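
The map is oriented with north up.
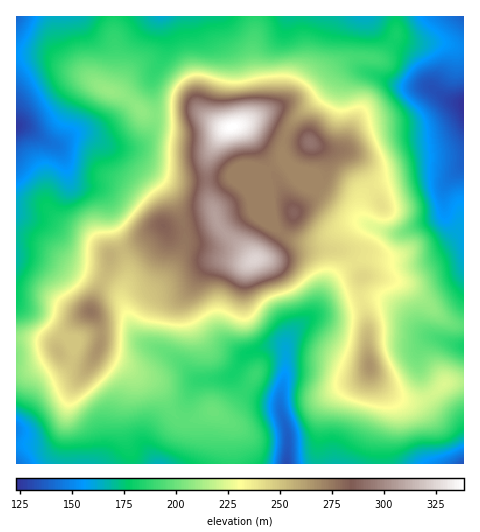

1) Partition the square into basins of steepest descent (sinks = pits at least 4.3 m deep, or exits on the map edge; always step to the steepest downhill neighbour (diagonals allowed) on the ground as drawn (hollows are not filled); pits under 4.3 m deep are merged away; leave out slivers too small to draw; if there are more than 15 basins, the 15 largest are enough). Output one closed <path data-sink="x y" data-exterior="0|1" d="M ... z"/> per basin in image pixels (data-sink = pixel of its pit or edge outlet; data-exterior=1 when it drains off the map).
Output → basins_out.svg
<path data-sink="287 463" data-exterior="1" d="M216 220l-34 11-13 0-5-5-4 0-24 19-26 11-3 17-16 35 10 24-3 19 55 31 8 8 9 19 9 9 7 3 8-1 16-8 4 0 10 6 7 7 1 39 151 0 1-25 6-22 0-11-4-11-11-13-5-13-3-51-7-24 0-11 2-6-9-18-11-9-28-1-16 3-20 7-23 1-35-32z"/><path data-sink="463 105" data-exterior="1" d="M397 37l-16 21-26 0-8 2-11 7-12 16-13 11-25 8-42 21-16 5-8 8-11 21 0 38 11 33 35 32 23-1 20-7 16-3 28 1 11 9 9 17 20 1 21 6 8 5 30 29 12 7 10 1 1-277-22-5-30 0z"/><path data-sink="17 126" data-exterior="1" d="M113 16l-55 1 0 12 4 14 25 34-37-21-34-1 0 282 31 5 6 2 4 6 5-11 8-12 21-16 4-16 12-22 5-19 24-9 24-19 4 0 5 5 13 0 35-11-10-31 0-28 9-18 11-14-28-16-23 2-30-1-19-16-18-7 7-28z"/><path data-sink="161 17" data-exterior="1" d="M255 16l-140 0 1 47-2 13-6 14 19 8 19 16 30 1 23-2 28 15 18-6 10-9 4-10 0-15-6-31z"/><path data-sink="17 463" data-exterior="1" d="M97 352l-8 12-20-4-10-8-26 15-17 3 1 94 115-1 0-7-10-33 0-13 7-31-9-12-17-9z"/><path data-sink="463 347" data-exterior="1" d="M375 276l-12 0-2 2-1 16 7 24 3 51 9 15 20 15 18 2 13-5 16-14 17-1 1-55-11-2-12-7-34-31z"/><path data-sink="364 17" data-exterior="1" d="M396 16l-140 0-3 41 6 31 0 15-4 10-4 5 60-24 13-11 12-16 11-7 8-2 26 0 15-22z"/><path data-sink="159 463" data-exterior="1" d="M98 352l1 4 21 11 9 12-7 31 0 13 10 41 100-1-1-38-7-7-10-6-20 8-8 1-7-3-9-9-9-19-8-8z"/><path data-sink="463 463" data-exterior="1" d="M463 381l-17 1-16 14-13 5-18-2-20-14 7 10 4 11 0 11-6 22 0 25 80-1z"/><path data-sink="17 17" data-exterior="1" d="M57 16l-40 0-1 38 34 2 18 11 17 9-23-33z"/><path data-sink="463 17" data-exterior="1" d="M463 16l-66 0-1 20 16 7 30 0 21 5z"/>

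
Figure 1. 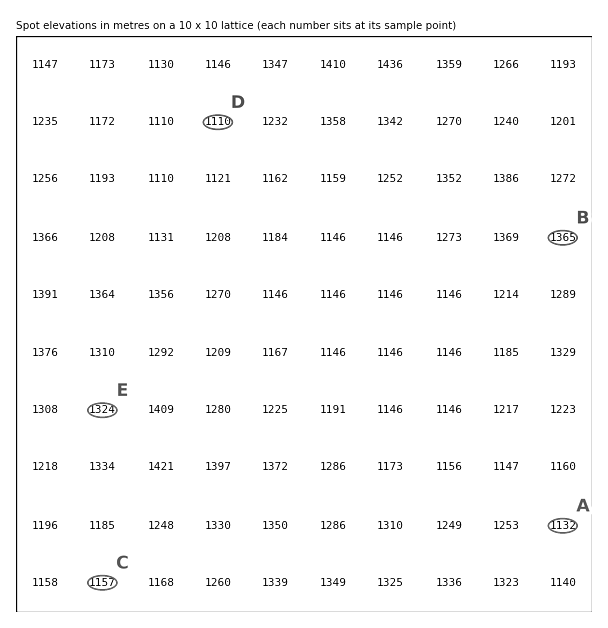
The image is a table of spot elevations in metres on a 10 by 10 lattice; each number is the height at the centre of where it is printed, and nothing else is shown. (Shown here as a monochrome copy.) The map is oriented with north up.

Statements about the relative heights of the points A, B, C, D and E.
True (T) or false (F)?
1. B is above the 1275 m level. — T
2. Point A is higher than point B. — F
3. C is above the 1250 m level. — F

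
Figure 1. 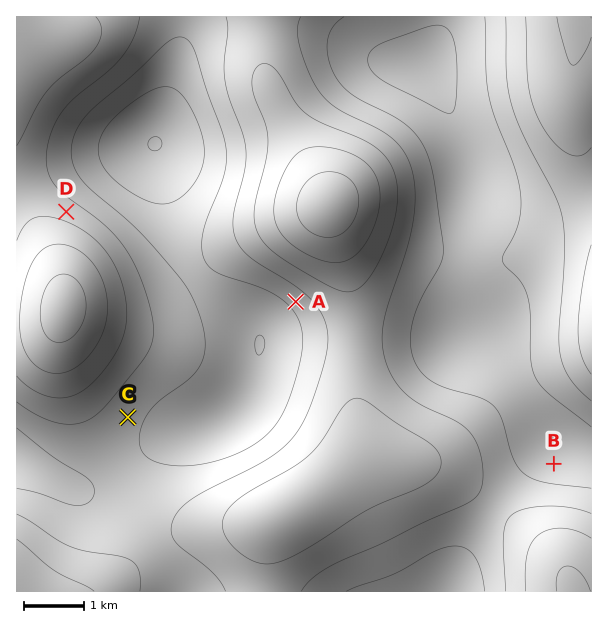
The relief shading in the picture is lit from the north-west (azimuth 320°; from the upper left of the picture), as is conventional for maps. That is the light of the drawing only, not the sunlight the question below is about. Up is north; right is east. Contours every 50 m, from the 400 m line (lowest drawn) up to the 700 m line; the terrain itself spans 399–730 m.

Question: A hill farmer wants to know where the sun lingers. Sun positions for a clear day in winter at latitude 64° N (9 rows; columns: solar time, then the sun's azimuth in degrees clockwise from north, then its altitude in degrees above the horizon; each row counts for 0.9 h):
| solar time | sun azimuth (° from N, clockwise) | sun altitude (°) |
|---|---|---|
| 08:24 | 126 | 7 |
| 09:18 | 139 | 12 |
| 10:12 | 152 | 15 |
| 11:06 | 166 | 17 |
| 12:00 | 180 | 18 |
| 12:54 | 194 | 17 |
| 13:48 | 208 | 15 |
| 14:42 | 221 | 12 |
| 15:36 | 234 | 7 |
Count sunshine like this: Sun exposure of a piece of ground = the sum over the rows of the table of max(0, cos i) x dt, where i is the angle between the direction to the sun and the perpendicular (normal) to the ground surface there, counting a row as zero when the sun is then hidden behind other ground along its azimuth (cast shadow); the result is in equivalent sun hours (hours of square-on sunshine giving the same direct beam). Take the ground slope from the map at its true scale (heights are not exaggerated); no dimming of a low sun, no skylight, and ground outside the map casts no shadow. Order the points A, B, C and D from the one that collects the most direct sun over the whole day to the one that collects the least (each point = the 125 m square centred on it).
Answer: A > C > B > D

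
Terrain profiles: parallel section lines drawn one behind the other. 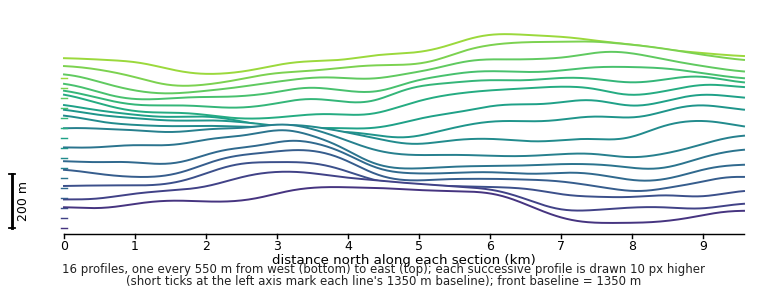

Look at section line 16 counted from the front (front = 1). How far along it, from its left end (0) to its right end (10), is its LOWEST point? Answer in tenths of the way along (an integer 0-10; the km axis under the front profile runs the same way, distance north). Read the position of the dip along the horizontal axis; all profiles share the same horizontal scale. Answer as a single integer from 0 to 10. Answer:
2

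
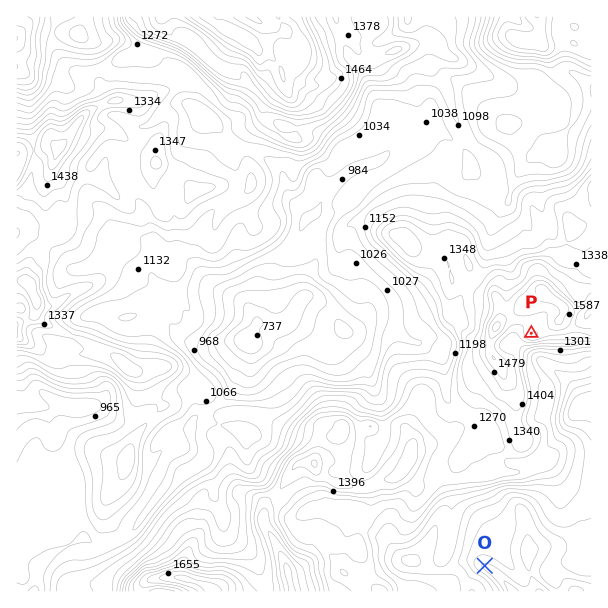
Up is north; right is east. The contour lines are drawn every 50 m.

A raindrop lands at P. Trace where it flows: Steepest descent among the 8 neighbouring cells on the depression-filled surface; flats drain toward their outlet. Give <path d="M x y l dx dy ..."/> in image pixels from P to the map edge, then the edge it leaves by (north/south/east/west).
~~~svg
<path d="M531 333l-4-4-5 0-9 9 0 1 17 17 6 1 10 9 2 0 3 3 10 6 18 18 0 12 11 0 1-1"/>
exit: east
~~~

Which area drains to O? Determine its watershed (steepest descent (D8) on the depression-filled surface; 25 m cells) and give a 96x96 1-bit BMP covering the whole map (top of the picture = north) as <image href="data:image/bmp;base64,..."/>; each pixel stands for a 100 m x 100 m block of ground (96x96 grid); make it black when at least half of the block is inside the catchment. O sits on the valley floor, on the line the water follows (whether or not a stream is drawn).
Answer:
<image width="96" height="96" href="data:image/bmp;base64,Qk2+BAAAAAAAAD4AAAAoAAAAYAAAAGAAAAABAAEAAAAAAIAEAAATCwAAEwsAAAIAAAAAAAAA////AAAAAAAAAAAAAAP//B4AAAAAAAAAAAP////gAAAAAAAAAAf////wAAAAAAAAAAf////4AAAAAAAAAAf////8AAAAAAAAAA/////8AAAAAAAAAA/////8AAAAAAAAAB/////8AAAAAAAAAB/////8AAAAAAAAAD/////8AAAAAAAAAD/////4AAAAAAAAAH/////wAAAAAAAAAH/////gAAAAAAAAAH/////AAAAAAAAAAD////+AAAAAAAAAAD////+AAAAAAAAAAA////+AAAAAAAAAAA////+AAAAAAAAAAAf4B8OAAAAAAAAAAAfgAIAAAAAAAAAAAAPAAAAAAAAAAAAAAACAAAAAAAAAAAAAAAAAAAAAAAAAAAAAAAAAAAAAAAAAAAAAAAAAAAAAAAAAAAAAAAAAAAAAAAAAAAAAAAAAAAAAAAAAAAAAAAAAAAAAAAAAAAAAAAAAAAAAAAAAAAAAAAAAAAAAAAAAAAAAAAAAAAAAAAAAAAAAAAAAAAAAAAAAAAAAAAAAAAAAAAAAAAAAAAAAAAAAAAAAAAAAAAAAAAAAAAAAAAAAAAAAAAAAAAAAAAAAAAAAAAAAAAAAAAAAAAAAAAAAAAAAAAAAAAAAAAAAAAAAAAAAAAAAAAAAAAAAAAAAAAAAAAAAAAAAAAAAAAAAAAAAAAAAAAAAAAAAAAAAAAAAAAAAAAAAAAAAAAAAAAAAAAAAAAAAAAAAAAAAAAAAAAAAAAAAAAAAAAAAAAAAAAAAAAAAAAAAAAAAAAAAAAAAAAAAAAAAAAAAAAAAAAAAAAAAAAAAAAAAAAAAAAAAAAAAAAAAAAAAAAAAAAAAAAAAAAAAAAAAAAAAAAAAAAAAAAAAAAAAAAAAAAAAAAAAAAAAAAAAAAAAAAAAAAAAAAAAAAAAAAAAAAAAAAAAAAAAAAAAAAAAAAAAAAAAAAAAAAAAAAAAAAAAAAAAAAAAAAAAAAAAAAAAAAAAAAAAAAAAAAAAAAAAAAAAAAAAAAAAAAAAAAAAAAAAAAAAAAAAAAAAAAAAAAAAAAAAAAAAAAAAAAAAAAAAAAAAAAAAAAAAAAAAAAAAAAAAAAAAAAAAAAAAAAAAAAAAAAAAAAAAAAAAAAAAAAAAAAAAAAAAAAAAAAAAAAAAAAAAAAAAAAAAAAAAAAAAAAAAAAAAAAAAAAAAAAAAAAAAAAAAAAAAAAAAAAAAAAAAAAAAAAAAAAAAAAAAAAAAAAAAAAAAAAAAAAAAAAAAAAAAAAAAAAAAAAAAAAAAAAAAAAAAAAAAAAAAAAAAAAAAAAAAAAAAAAAAAAAAAAAAAAAAAAAAAAAAAAAAAAAAAAAAAAAAAAAAAAAAAAAAAAAAAAAAAAAAAAAAAAAAAAAAAAAAAAAAAAAAAAAAAAAAAAAAAAAAAAAAAAAAAAAAAAAAAAAAAAAAAAAAAAAAAAAAAAAAAAAAAAAAAAAAAAAAAAAAAAAAAAAAAAAAAAAAAAAAAAAAAAAAAAAAAAAAAAAAAAAAAAAAAAAAAAAAAAAAAAAAAAAAAAAAAAA="/>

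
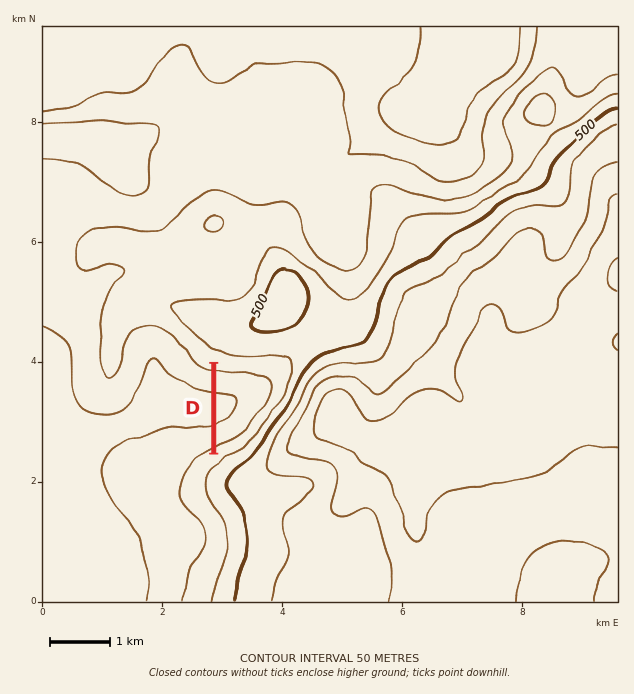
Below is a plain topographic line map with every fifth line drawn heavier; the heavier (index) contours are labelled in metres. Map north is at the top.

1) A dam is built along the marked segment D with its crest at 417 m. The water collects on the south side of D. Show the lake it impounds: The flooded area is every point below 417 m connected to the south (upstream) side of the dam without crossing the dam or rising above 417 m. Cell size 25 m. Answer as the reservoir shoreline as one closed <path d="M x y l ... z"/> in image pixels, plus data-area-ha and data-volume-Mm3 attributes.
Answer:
<path d="M220 365l-4 1 1 86 16-8 15-11 22-28 9-18 0-11-1-3-9-5-48-2-1-1z" data-area-ha="106" data-volume-Mm3="40.14"/>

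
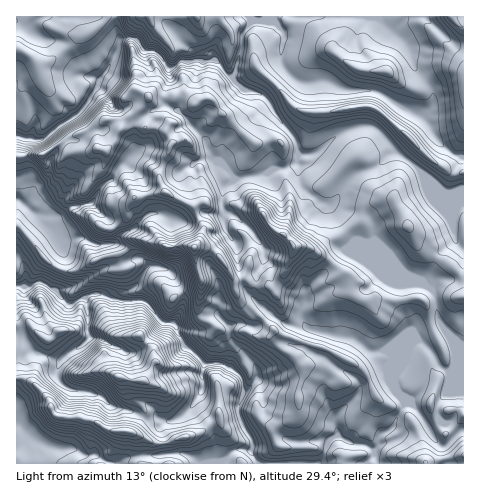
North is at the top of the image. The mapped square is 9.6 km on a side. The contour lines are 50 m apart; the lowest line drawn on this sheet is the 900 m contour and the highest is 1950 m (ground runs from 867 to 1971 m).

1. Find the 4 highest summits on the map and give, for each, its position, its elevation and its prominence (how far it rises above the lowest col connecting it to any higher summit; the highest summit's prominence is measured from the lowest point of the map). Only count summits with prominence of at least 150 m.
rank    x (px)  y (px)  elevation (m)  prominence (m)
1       194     248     1971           1104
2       284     235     1909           254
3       118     377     1782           474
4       125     431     1744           252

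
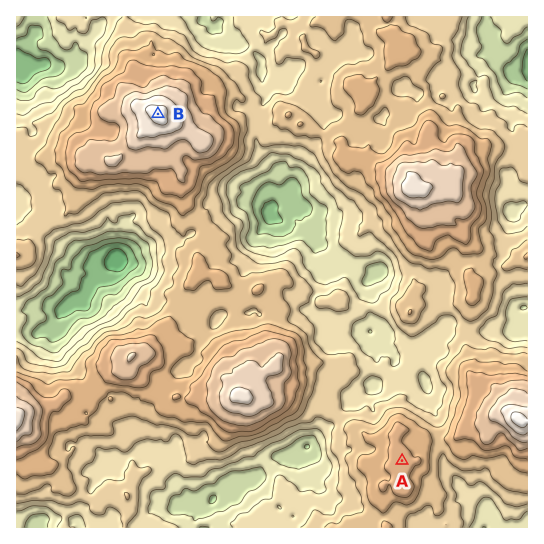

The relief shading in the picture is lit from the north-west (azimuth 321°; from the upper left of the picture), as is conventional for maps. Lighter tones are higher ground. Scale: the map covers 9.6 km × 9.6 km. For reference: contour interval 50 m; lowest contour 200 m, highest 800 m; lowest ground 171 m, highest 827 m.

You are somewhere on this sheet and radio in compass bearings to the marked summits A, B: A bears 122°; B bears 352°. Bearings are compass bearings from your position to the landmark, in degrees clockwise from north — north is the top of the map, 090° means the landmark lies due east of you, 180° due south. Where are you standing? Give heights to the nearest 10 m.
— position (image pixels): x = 188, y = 327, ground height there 520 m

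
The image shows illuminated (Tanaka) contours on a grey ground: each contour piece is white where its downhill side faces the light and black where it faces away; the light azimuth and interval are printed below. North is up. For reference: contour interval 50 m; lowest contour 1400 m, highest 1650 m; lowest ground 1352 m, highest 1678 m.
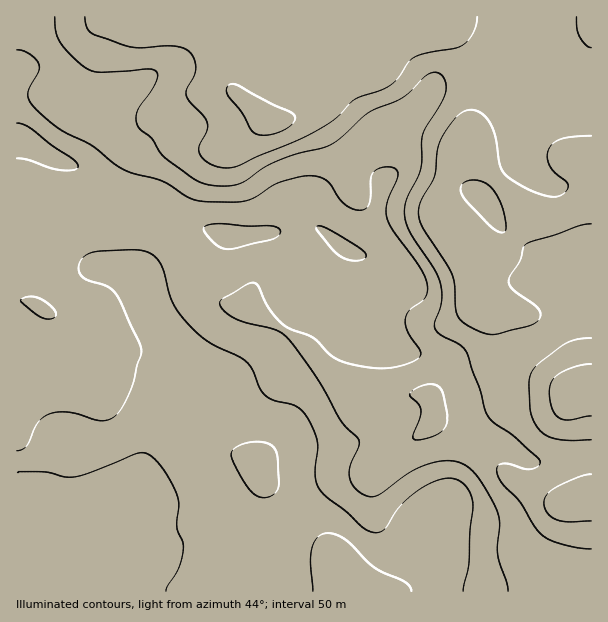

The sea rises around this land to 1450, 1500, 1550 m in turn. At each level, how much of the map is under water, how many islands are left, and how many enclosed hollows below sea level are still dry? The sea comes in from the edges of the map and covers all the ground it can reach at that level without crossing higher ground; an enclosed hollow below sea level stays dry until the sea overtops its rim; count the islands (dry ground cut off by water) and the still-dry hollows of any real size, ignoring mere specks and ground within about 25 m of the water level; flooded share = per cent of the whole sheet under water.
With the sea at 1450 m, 23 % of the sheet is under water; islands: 0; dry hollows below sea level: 0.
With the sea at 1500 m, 50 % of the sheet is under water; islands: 0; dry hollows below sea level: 0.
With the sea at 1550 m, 66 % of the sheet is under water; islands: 0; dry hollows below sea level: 0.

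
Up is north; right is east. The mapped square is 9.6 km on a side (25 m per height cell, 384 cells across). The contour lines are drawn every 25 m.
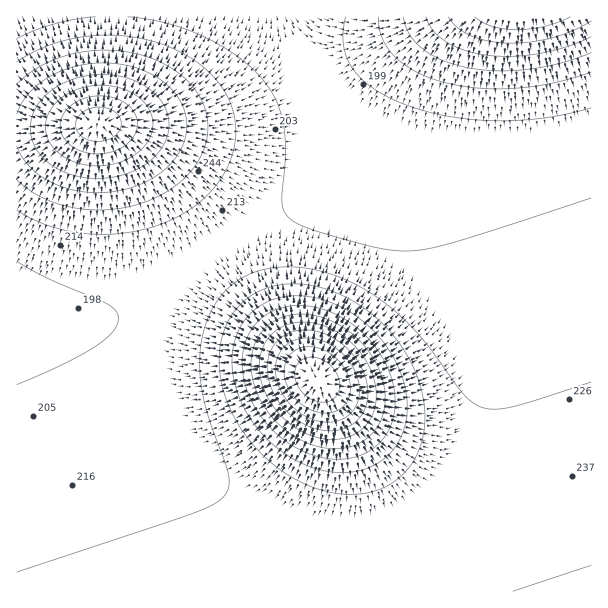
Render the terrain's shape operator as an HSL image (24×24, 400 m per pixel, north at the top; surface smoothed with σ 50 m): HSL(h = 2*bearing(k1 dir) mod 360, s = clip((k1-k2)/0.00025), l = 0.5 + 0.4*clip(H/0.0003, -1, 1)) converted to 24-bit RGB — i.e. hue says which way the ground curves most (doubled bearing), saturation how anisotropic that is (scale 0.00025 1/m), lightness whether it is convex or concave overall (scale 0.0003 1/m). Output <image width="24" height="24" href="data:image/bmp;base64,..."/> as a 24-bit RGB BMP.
<image width="24" height="24" href="data:image/bmp;base64,Qk32BgAAAAAAADYAAAAoAAAAGAAAABgAAAABABgAAAAAAMAGAAATCwAAEwsAAAAAAAAAAAAAgIB/gIB/gIB/gIB/gIB/gIB/gH9/gH9/gH9/gH9/gH9/gH9/gH9+gIB+gIF+gIB+f4B+f4B/f4B/f4B/f4B/f4B/f4CAf4CAgIB/gIB/gIB/gIB/gIB/gH9/gH9/gH9/gH9/gH5+gX59gn57g395hIJ4g4R4f4N5foJ7fYF9foB/f4B/f4B/f4CAf4CAf4CAgIB/gIB/gIB/gIB/gIB/gH9/gH9/gH9/gH5+gnt7hXh2iHhwi35qjYloho1pe4ttdodzeIR6fIJ+foB/f4CAf4CAf4CAf4CAgIB/gIB/gIB/gIB/gH9/gH9/gH9/gX1/g3l8iHB0j2RjmGhUnn1Kop5IhKBMappXY5Jmb4p5eISAfIGBf4CAf4CAf4CAf3+AgIB/gIB/gIB/gIB/gH9/gH9/gX5/g3l/im15lVhooz5DsUwqvIIftcIfbcAoO7Q4TaNsYZODcYmHeoKDfoCAf3+Af3+Af3+AgIB/gIB/gIB/gIB/gH9/gH6AgnqBiW6BllZ8qTNlvRQy0SsE5qAAr/UBK/EIGthXNLmTUZ2faISOd3+FfX+Bf3+Af3+Af3+AgIB/gIB/gIB/gIB/gH9/gXyBhnSGkl6NpjiRvhGA1QBR+BUA+d0te/86Jv9jBf3CILTMQn+pYXSSdHmGfH2Bf3+Af3+Af3+AgIB/gIB/gIB/gIB/gH5/gHqChGuKj0ucqCC21QDP+gPA2XGByeqllv6vVv/iD7X/E1zVOE2uXF+Uc3OHfXyBf3+Af3+Af3+AgIB+gIB+gIB+gIB+gH5/fneDemOPdD2lcRPEeQDtj07rwNbk1fbjy/jvZ6j2Bg//Kg/RUTasbF2TeXSGfnyBf3+Af3+Af3+AgYB9gYB9gYF9gYF9f31+eXWDaV+RSjiqGhHPBy3/Y7z6xfrr1fbgvMfeqEfqkADpfRPEej2lfGOQfnaEf32Bf3+Af3+Af3+AgoB7g4F6g4J6goJ6foB8dniCYGiQPFqpFm/RDM3/Tf/PhP+XzOuS3l5k9QCj0gC+ryK0kk2bhWyKgXqDgH6Af3+Af3+Af3+AhX93hYJ2hYR2hIV2foJ3dYF/ZICNRYykI8PHBfipG/9Lff8r/Nsb7x8A0gBEuxV4pDyLkGCLhXWFgX2BgH+Af3+Af3+Af4CAiH5xiYJwiYdvh4lvgIdwcoVwZot+UJyKNLWAGtJJM+gJqusE3Z4EyjQJtxswpTljlFp7iHCBgnuBgH6AgH+Af3+Af4CAf4CAjXppj4FnkIpljZBlgo5mdY1nZI5nV5dsRqVcO7M1absqqrsltIYnqlUynkZHkV1qiG96gnp/gH6AgH+Af3+Af4B/f4B/f4B/lXJgl35bmY1ZlZlYhJhac5ZcY5VdWpdfVJtZW55PdZ5MlJxNl4NSkXBbi2tohXN1gXp9gH5/f39/f4B/f4B/f4B/f4B/f4B/n2FVo3RQpY5Mn6VLgqRNaqFQWZ1VWJphXJdmYJNjbY5lfIlqhYVvg310gXx5gH18f39+f39/f4B/f4B/f4B/f4B/f4B/f4B/rUxas1tGtolCrbZBebRCUa9GTalfVKFzXJp9ZJJ/bIt+c4V8eIJ8e4B9fX99fn99f4B9gIB9gIF8gIF8gIF9gIF9f4F9f4B+wEeRx0VmyG9Hu8ZIXMZFQ8NrRrqPT62dWaGfYpSXa4qPcYOId4CEe3+Afn98gH97goF5g4J3hIR2g4R2gYR3gIR4f4N5f4J6rkjS307j5WWmxdZ8X+CxS9LaR6rLTJG6VYOqX3ycaHmScHeKdneEf3mAgXl4hHx0h39wiYNtiohriYtqhYtqgYpsf4lufYdxS0ncXFb2p57/0cz/iYr/UVbxSE7XS1DBU1avXV2gaWaVdW2MgHKHhXN+h29xi3JpjnhkkYBek4palZRYjJVXhJRYfZJceJBhSKrPTtXfaOKw2r2C6mLGzU3joUfRiUu+fVKueluhfGOXgmiRi2uOjmmCkGVzlF9hmGdZm3NSnoNNn5VImaBFiJ9Fep1HcJtMRr2QRMVpacdHx79KyltIyEV3v0eds02tn1WnkFyeimGYi2SVkWSVl2KQm12GoFh3pFRjplZPqG1MqIdIp6NEkKdBeKY/ZKRATKtcVbFFgbZCt7ZBt35Cs1FGrU1kpVR9nVuMmGGVj2SVimSWjGGZlF2fo1inrlWms1SbtVWKs1p1rWJfpoZhnKRdeKZTWqhKXZ5VbqJPh6VLpqZKpYlMo25QnlxWmV1ok2N5kGiHimqPgWiSfGOYfVyihFetkVS4o1bBtFvHwGXHwnDCt3y1o4WngZygb6WU"/>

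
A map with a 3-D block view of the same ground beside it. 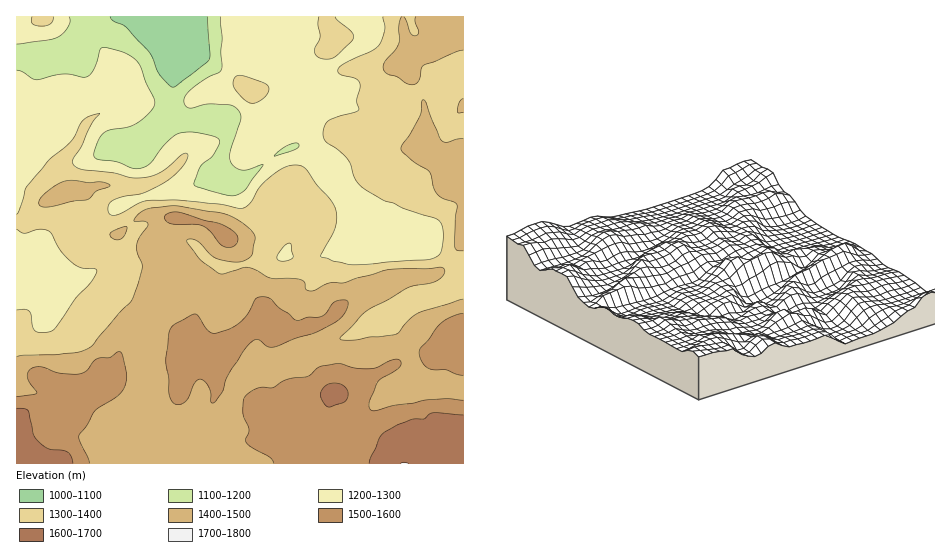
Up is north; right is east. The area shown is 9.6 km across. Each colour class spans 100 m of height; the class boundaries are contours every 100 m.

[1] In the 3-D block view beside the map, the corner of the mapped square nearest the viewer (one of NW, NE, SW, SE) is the NE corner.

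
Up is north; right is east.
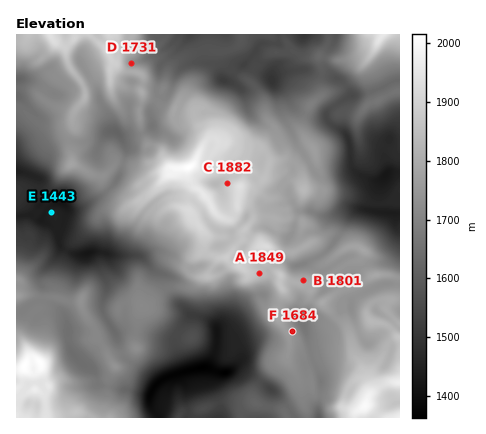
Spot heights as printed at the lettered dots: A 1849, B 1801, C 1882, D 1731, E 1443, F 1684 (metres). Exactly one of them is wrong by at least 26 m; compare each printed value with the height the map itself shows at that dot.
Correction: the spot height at F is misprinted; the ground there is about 1736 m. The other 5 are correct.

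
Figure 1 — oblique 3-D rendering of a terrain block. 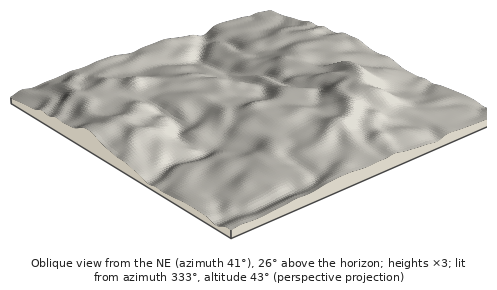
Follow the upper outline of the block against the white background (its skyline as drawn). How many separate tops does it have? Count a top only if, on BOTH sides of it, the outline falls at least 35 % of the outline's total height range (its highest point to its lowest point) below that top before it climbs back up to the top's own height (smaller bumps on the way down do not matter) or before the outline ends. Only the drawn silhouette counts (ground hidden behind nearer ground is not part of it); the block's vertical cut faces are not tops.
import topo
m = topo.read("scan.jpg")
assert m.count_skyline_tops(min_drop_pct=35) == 1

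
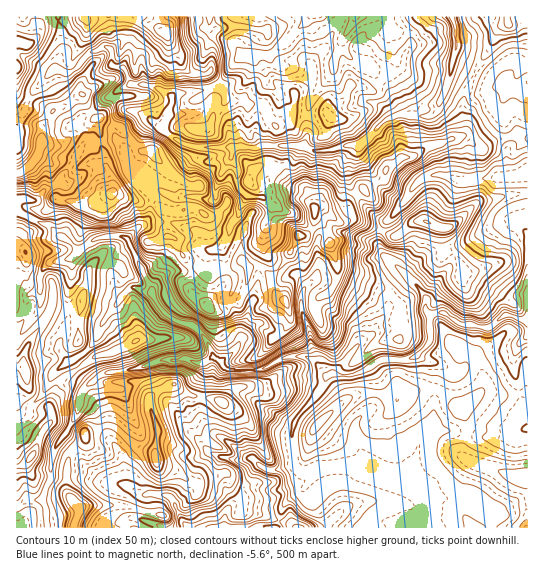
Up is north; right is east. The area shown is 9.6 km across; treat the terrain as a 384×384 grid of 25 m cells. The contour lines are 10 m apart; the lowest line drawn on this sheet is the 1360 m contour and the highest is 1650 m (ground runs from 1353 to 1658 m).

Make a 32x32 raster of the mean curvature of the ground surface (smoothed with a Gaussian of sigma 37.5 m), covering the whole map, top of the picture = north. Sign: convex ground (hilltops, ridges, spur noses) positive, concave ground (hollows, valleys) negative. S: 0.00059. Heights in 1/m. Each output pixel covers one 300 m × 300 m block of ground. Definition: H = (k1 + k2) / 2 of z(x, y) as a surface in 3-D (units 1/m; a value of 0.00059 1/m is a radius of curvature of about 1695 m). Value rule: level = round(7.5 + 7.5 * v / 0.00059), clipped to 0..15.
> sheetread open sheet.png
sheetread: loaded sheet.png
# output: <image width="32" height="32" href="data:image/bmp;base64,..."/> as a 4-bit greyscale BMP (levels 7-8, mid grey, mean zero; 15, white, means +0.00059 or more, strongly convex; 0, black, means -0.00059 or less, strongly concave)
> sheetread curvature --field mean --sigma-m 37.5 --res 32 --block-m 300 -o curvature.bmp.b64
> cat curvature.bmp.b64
<image width="32" height="32" href="data:image/bmp;base64,Qk12AgAAAAAAAHYAAAAoAAAAIAAAACAAAAABAAQAAAAAAAACAAATCwAAEwsAABAAAAAAAAAAAAAAABEREQAiIiIAMzMzAERERABVVVUAZmZmAHd3dwCIiIgAmZmZAKqqqgC7u7sAzMzMAN3d3QDu7u4A////AJZNRGZdBEZ2j4iGd3d3h2llb+mqhKqUmVZXqYiHd3dod4o0ZkSdeYmkd3d3d3hniac6ZmXKqp9ydXd3d3d3iZquG4lY9nU1D2aHd3h3eph3Tgflh5l2hYwkx3d3d3h2d1nw6ZTIR2r2MtpmmHd3h3do0Vl103a9lKM8pmmHeYh3lKhGR9q7yovLNrqYiIeJiMVMQUe/93El93NDi6mGeXe1gt6kAAAX9wMmbBAFeIh4ll1Hz976hS75LmS98aqrhGtoc4t6EHI3rx9VWLLlANiHl5VbYH/8e5bXdnexFLwGc9bGKgfbh3bzrld5sXzXdaPyxaomxnanZke3lyd8qHWlI+ewdpeHx5Z35VJZuJvXuLU9oviVV3SLb5gYaHdmhsgmYAN7dpTST4d0fqfcNWc4ZM+mWZzT9mDpnTC/e7RnMvyp24ZVHwM9zHb0C4TbmGZEebN4vyXGjM1OjQRzNGf5p4pWfGVTyYd5VZ6DNXVWHnV6SewzQkUzAEGp3ridaj1paIiAbeanuX50G4mtp3lbhY2TNZeVmJl7vEJDV6VoabqjWKWoeZppWnZ3ZyqGeIRq20MhI1mWineZqZlIlnfUU7NLvN3zd2alhnmolKZ4ZVkoh2rh4lV5l3iHppGKVsxF02V/VXJ7V3ladpnQeXZtaOmqvYWYmYdpl4eGoanZ"/>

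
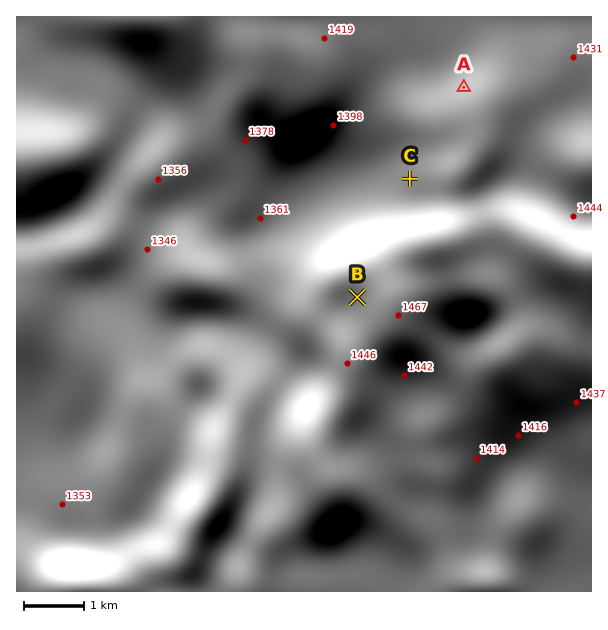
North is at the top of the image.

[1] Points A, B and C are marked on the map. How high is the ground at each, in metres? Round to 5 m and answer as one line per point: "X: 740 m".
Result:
A: 1425 m
B: 1445 m
C: 1420 m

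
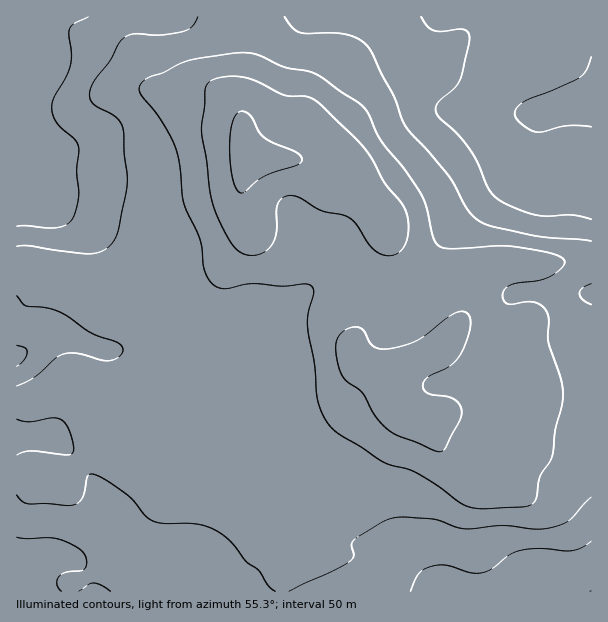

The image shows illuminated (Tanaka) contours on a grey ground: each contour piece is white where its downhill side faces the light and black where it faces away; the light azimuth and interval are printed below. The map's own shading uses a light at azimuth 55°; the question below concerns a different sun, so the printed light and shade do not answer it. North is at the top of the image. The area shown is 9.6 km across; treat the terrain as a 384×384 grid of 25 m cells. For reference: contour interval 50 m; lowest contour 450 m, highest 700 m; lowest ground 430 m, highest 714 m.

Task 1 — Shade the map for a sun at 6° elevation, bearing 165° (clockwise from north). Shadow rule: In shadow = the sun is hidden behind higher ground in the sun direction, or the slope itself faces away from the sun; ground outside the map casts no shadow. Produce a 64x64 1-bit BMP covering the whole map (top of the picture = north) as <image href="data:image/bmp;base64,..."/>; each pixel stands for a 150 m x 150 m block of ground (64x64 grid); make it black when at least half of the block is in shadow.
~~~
<image width="64" height="64" href="data:image/bmp;base64,Qk0+AgAAAAAAAD4AAAAoAAAAQAAAAEAAAAABAAEAAAAAAAACAAATCwAAEwsAAAIAAAAAAAAA////AAAAAAAAAAAAAAAAAAAAAAAAAAAAAAAAAAAAAAAAAAAAAAAAAAAAAAAAAAAAAAAAAAAAAAAAAAAAAAAAAAAAAAAAAAAAAAAAAAAAAAAAAAAAAAAAAAAAAAAAAAAAAAAAAAAAAAAAAAAAAAAAAAAAAAAAAAAAAAAAAAAAAAAAAAAAAAAAAAAAAAAAAAAAAAAAAAAAAAAAAAAAAAAAAAAAAAAAAAAAAAAAAAAAAAAAAAAAAAAAAAAAAAAAAAAAwAAAAAAAAADgAAAAAAAAAOAAAAAAAAAA4AAAAAAAAAAAAAAAAAAAAAAAAAAAAAAAAAAAAAAAAAAAAAAAAAAAAAAAAAAAAAAAAAAAAAAAAAAAAAAAAAAAAAAAAAAAAAAAAAAAAAAAAAAAAAAAAAAAAP4AAAAAAHjw/gAAAAAAf//+AAAAAAB///wAAAAAAD//+AAAAAAAH//wAAAAAAAf/oAAAAAAAA/4AAAAAAAAD+AAAAAAAAAHwAAAAAAAAAAAAAAAAAAAAAAAAAAAAAAAAAAAAAAAAAAAAAAAAAAAAAAAAAAAAAAAAAAAAAAAAAAAAAAAAAAAAAAAAAAAAAAAAAAAAAAAAAAAAAABgYAAAAAAAAfjgAAAAAAAH+cAAAAAAAA/wwAAAAAAAD+AAAAAAAAAPAAAAAAAAAAQAAAAAAAAAAAAAAAAAA=="/>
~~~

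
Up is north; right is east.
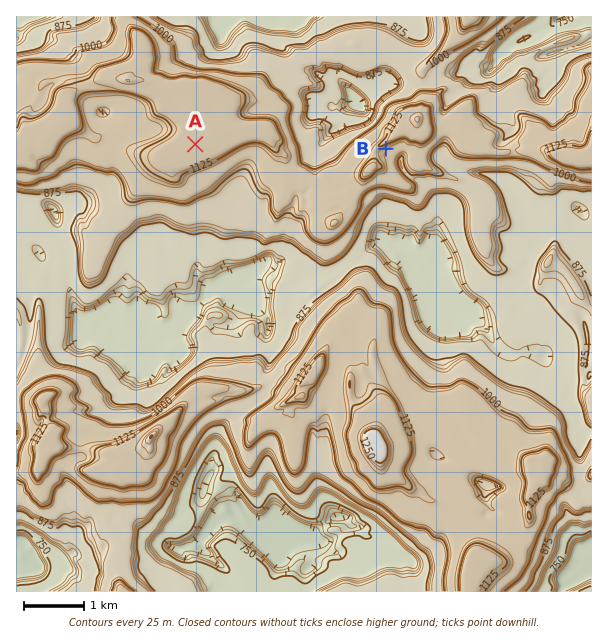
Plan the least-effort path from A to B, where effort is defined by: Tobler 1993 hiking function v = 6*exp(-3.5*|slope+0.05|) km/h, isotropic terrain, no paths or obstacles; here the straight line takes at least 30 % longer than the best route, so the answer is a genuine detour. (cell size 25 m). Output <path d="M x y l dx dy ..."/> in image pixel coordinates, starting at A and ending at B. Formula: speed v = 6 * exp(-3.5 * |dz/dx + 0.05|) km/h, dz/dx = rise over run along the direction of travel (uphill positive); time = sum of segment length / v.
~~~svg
<path d="M195 144l23 0 6-3 34 0 6 3 12 12 6 3 2 2 30 15 3 0 9-5 19 0 18-9 6-6 17-7"/>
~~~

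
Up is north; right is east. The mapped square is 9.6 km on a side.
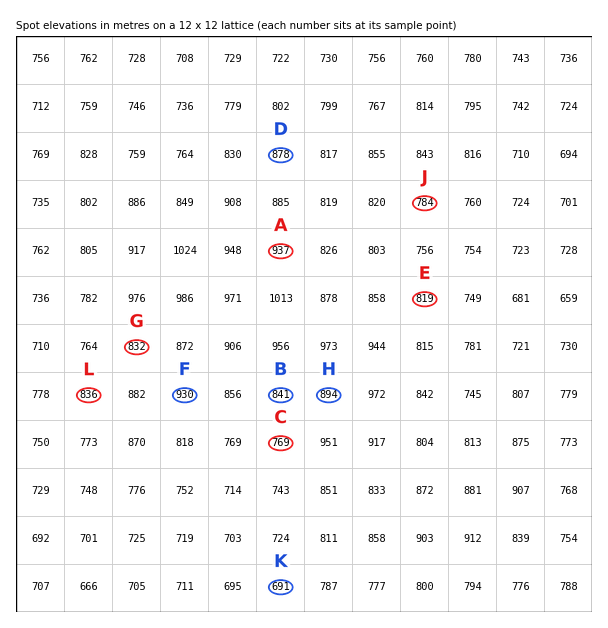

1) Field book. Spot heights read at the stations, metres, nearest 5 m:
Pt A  935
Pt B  840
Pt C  770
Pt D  880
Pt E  820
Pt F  930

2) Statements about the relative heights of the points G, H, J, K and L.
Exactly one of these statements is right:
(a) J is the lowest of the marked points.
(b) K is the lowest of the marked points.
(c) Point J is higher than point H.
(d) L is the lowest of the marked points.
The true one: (b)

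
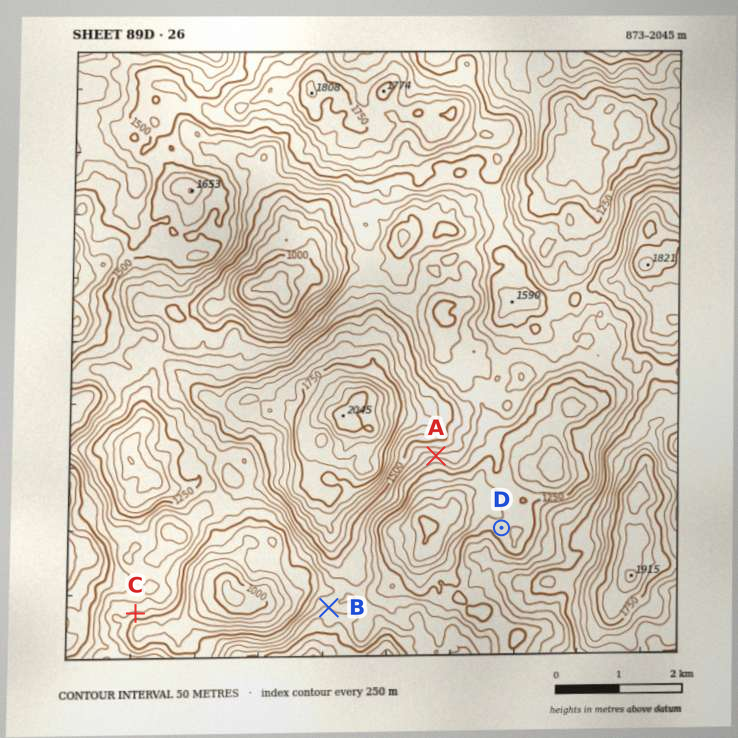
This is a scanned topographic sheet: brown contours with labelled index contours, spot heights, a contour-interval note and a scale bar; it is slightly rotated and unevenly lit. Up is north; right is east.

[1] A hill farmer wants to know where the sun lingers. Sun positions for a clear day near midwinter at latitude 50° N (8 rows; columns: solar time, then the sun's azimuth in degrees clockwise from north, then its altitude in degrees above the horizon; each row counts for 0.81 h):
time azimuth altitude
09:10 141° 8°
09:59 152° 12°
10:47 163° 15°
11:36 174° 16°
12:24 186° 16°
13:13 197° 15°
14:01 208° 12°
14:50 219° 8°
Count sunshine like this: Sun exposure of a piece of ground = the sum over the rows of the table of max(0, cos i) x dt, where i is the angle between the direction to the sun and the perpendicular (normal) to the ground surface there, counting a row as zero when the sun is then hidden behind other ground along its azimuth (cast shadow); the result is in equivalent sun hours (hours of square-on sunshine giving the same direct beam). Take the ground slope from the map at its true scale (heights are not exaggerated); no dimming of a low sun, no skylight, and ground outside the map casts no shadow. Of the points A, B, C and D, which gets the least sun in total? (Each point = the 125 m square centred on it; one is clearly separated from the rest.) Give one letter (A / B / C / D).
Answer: B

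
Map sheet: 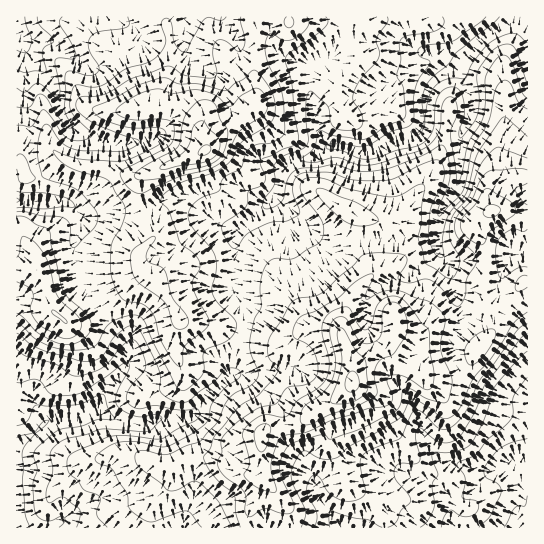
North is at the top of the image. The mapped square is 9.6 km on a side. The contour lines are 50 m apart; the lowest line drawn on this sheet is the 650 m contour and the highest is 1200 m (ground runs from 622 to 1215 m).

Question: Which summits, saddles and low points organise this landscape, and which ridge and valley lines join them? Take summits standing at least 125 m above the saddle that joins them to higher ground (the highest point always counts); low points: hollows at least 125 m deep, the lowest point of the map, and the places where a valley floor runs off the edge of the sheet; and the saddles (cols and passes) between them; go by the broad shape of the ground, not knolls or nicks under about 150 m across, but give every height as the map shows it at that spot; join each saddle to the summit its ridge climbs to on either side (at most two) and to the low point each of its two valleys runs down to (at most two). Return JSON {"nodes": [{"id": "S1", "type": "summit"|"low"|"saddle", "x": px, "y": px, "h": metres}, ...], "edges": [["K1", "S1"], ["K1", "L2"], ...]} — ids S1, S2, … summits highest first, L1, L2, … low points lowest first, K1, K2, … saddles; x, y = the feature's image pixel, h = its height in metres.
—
{"nodes": [
{"id": "S1", "type": "summit", "x": 353, "y": 382, "h": 1215},
{"id": "S2", "type": "summit", "x": 205, "y": 151, "h": 1158},
{"id": "S3", "type": "summit", "x": 59, "y": 317, "h": 1051},
{"id": "L1", "type": "low", "x": 522, "y": 18, "h": 622},
{"id": "L2", "type": "low", "x": 17, "y": 527, "h": 627},
{"id": "L3", "type": "low", "x": 19, "y": 30, "h": 633},
{"id": "L4", "type": "low", "x": 517, "y": 527, "h": 636},
{"id": "K1", "type": "saddle", "x": 509, "y": 303, "h": 989},
{"id": "K2", "type": "saddle", "x": 143, "y": 211, "h": 967},
{"id": "K3", "type": "saddle", "x": 255, "y": 47, "h": 922},
{"id": "K4", "type": "saddle", "x": 99, "y": 310, "h": 919},
{"id": "K5", "type": "saddle", "x": 245, "y": 326, "h": 897},
{"id": "K6", "type": "saddle", "x": 347, "y": 22, "h": 837}],
"edges": [["K1", "S1"], ["K1", "L1"], ["K1", "L4"], ["K2", "S2"], ["K2", "L1"], ["K2", "L3"], ["K3", "S2"], ["K3", "L1"], ["K3", "L3"], ["K4", "S2"], ["K4", "S3"], ["K4", "L2"], ["K4", "L3"], ["K5", "S1"], ["K5", "S2"], ["K5", "L1"], ["K5", "L2"], ["K6", "S1"], ["K6", "S2"], ["K6", "L1"]]}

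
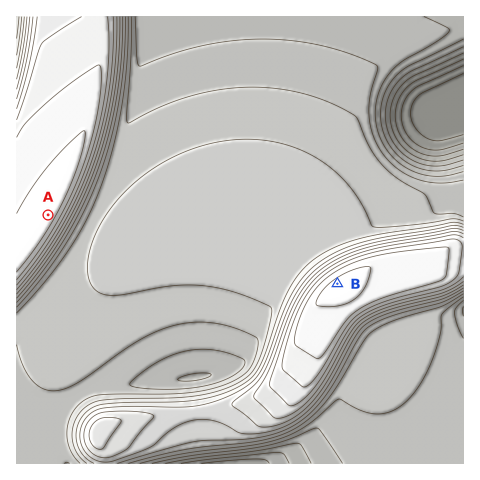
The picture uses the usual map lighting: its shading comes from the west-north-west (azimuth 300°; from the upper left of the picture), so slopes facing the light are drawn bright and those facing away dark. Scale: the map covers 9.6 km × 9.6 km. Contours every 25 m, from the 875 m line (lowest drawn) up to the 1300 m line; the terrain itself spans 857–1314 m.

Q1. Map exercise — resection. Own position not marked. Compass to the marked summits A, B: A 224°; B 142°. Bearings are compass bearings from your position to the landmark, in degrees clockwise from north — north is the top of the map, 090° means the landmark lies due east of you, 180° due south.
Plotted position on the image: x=178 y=80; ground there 1065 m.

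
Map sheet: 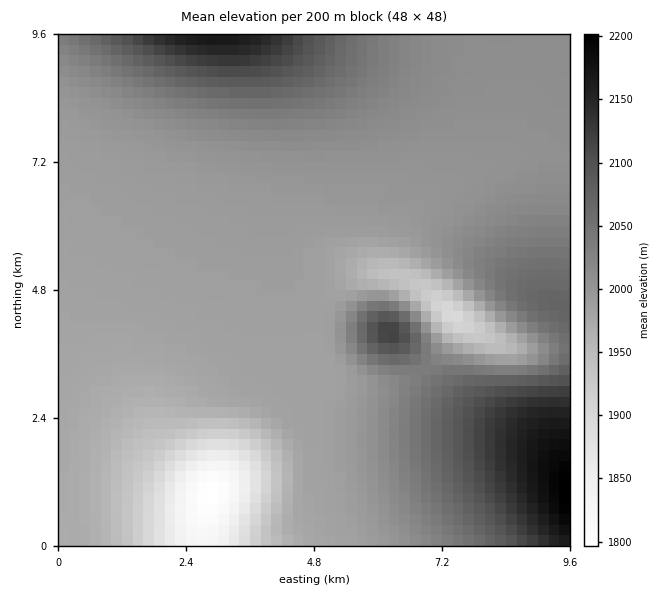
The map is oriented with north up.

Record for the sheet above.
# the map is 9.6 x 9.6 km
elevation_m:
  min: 1800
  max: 2210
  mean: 2010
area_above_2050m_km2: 16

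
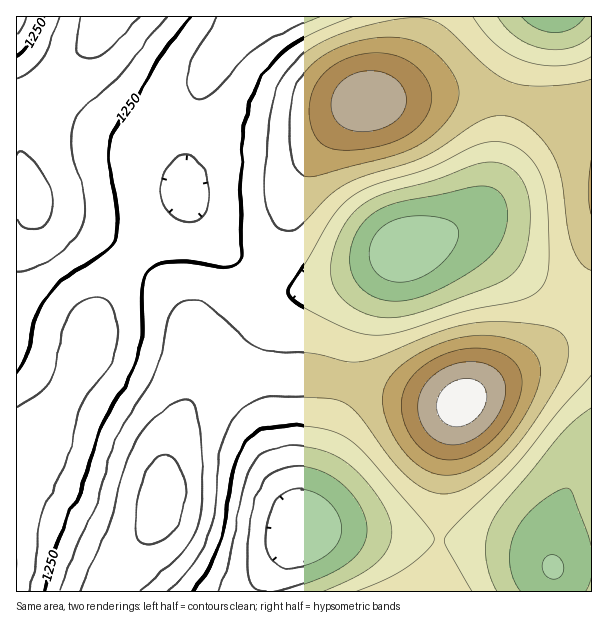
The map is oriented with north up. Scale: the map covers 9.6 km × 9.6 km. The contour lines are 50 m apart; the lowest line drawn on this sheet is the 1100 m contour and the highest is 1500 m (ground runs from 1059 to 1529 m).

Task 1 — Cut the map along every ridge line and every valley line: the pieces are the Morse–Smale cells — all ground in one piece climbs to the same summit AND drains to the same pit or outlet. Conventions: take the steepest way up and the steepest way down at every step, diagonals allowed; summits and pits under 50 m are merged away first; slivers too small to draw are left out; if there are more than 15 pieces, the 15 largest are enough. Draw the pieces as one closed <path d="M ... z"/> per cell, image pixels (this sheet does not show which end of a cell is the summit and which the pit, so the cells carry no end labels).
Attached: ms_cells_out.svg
<path d="M465 92l-91 8-18 8-24 23-28 40-10 23-16 46-22 39 11 9 9 2 35-1 49-17 44-24 40-13 23-1 21 10 48 36 42 21 14-34 0-130-14-15-27-12-48-13z"/><path d="M132 256l-5 4-12 18-17 31-12 45-18 36-30 44-22 22 1 136 91 0 12-20 31-42 7-15 5-17 1-25 6-29 24-58 5-26-3-19-14-33-12-17z"/><path d="M581 302l-4 1-5 12-12 18-14 15-82 52-7 8-9 29-4 27-5 87-7 41 160-1 0-283z"/><path d="M414 16l-163 0-40 49-11 21-10 40-4 42 1 29 9 16 18 24 21 24 19 17 16-20 12-25 16-50 22-37 36-38 22-12 18-21 16-34 3-14z"/><path d="M249 16l-142 0-31 49-52 54-8 10 0 66 14 3 2 6 6 6 49 19 44 25 20-24 36-36-1-26 2-33 12-49 17-30z"/><path d="M269 374l-62 0-9 6-18 39-10 25-6 29-1 25-5 17-16 28-28 38-4 11 160-1 1-12 7-16 23-33 7-39 18-56 12-54-2-2-18-3z"/><path d="M344 380l-5 0-2 4-11 51-22 74-3 21-23 33-7 16-1 12 161 1 8-41 6-98 6-28 9-21-32-2z"/><path d="M467 234l-23 1-36 12-14 11-24 33-16 32-12 39-3 18 89 22 27 2 6-1 25-18 48-29 26-23 18-31-42-22-48-36z"/><path d="M591 16l-175 0-4 25-12 27-14 19-13 12 14 1 63-8 53 5 60 18 19 11 9 10z"/><path d="M26 196l-10 1 1 259 21-22 30-44 18-36 12-45 17-31 17-23-45-26-49-19-6-6-1-6z"/><path d="M398 253l-48 24-47 13-27 0-9-2-12-10-51 58-5 14 0 18-3 13 11-7 111 2 20 4 6-30 10-27 16-32z"/><path d="M186 194l-35 36-19 25 38 36 12 17 14 33 2 19 2-16 6-12 48-53-19-18-21-24-18-24z"/><path d="M105 16l-89 1 1 111 7-9 52-54 15-21 15-26z"/><path d="M591 268l-13 32 1 2 11 5 2-1z"/>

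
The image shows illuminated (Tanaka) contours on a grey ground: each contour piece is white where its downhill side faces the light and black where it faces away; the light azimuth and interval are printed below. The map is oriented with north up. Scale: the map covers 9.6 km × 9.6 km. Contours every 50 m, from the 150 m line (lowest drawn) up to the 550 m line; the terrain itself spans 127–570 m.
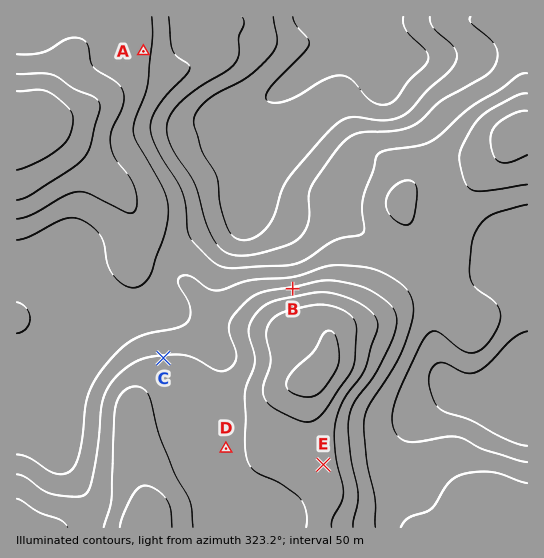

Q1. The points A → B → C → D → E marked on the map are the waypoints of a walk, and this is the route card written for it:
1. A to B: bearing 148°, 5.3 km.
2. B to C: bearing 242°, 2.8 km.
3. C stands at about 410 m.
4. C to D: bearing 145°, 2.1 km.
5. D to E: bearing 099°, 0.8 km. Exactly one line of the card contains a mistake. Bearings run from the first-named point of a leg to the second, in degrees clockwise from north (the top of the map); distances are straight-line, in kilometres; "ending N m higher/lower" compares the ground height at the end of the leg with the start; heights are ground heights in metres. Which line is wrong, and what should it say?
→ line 5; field distance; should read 1.8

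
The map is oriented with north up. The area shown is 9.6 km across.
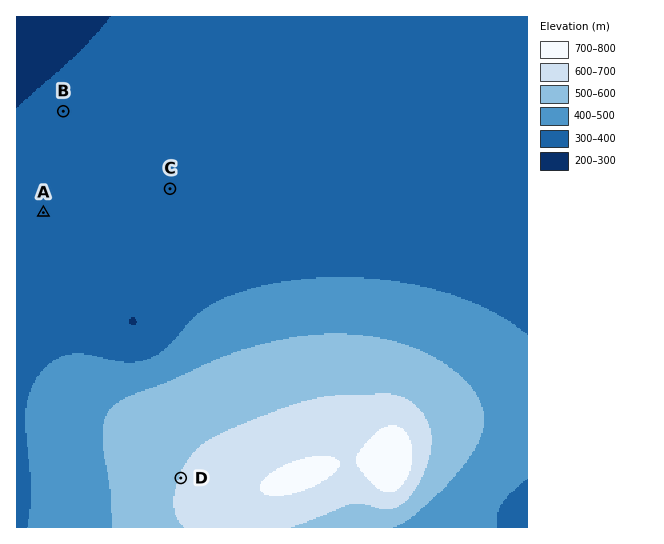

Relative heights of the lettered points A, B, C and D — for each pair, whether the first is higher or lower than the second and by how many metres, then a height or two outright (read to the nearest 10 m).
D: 290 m higher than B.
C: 270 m lower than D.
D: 270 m higher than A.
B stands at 310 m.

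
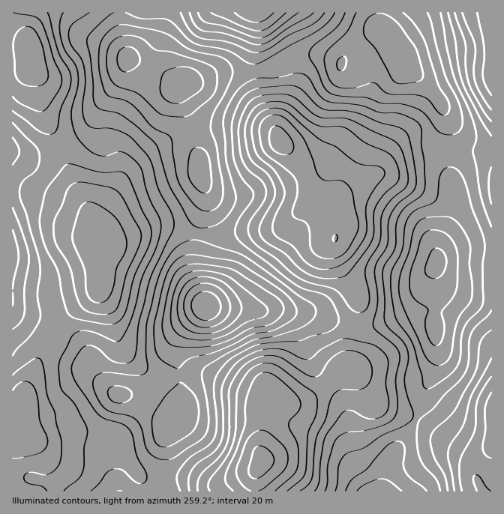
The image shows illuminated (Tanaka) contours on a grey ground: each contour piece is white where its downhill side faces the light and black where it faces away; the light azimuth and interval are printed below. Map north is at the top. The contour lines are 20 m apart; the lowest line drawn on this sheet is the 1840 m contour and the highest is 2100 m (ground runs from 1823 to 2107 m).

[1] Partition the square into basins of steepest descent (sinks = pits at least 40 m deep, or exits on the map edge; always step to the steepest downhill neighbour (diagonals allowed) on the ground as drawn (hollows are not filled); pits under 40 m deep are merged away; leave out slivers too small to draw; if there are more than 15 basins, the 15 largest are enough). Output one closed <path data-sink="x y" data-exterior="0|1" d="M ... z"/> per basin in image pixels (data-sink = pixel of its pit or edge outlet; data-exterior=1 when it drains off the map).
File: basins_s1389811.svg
<path data-sink="205 306" data-exterior="0" d="M311 191l-10 20-15 15-10 3-26 2-22 5-22 0-38-9-14 0-36 11-20 16 3 26-4 11-8 9-15 10-12 12-22 35-12 25-4 11-2 27-10 0 1 72 241-1 2-19 6-10-1-55 6-12 2-2 4 1 17 9 15-3 14-8 21-23 11-3-3-6 0-19 10-34 0-10-17-28-7-18 0-11 4-13-2-26-5-4z"/><path data-sink="185 83" data-exterior="0" d="M255 12l-243 1 0 32 14 2 4 3 6 25 2 23 6 20 14 24 18 45 7 12 8 20 10 17 0 15 17-13 36-11 14 0 38 9 22 0 22-5 26-2 10-3 17-19 8-17-5-15-10-18-16-16-16-31-6-22-4-20 0-18 3-11 0-25z"/><path data-sink="436 264" data-exterior="0" d="M453 148l-19 1-33 8-25 17-35 20-5 6 2 27-4 13 0 11 7 18 17 28 0 10-10 34 2 24 6 5 5 12 12 20 18 10 23 6 50 32 16 5 12-8 0-290-18-8z"/><path data-sink="386 34" data-exterior="0" d="M484 12l-222 1 25 35 9 25 0 10-4 12-15 33 1 11 22 23 10 27 3 3 18 5 4 4 6-7 35-20 18-13 11-5 29-7 40 0 18 7 0-132z"/><path data-sink="379 491" data-exterior="1" d="M351 367l-11 2-21 23-14 8-15 3-17-9-4-1-2 2-6 12 1 55-8 15 1 15 227-1-5-10 0-8 14-25-11 7-9-1-33-20-17-12-45-17-15-23-5-12z"/><path data-sink="13 252" data-exterior="1" d="M31 59l-6 8-13 3 0 348 9 2 5-32 14-31 22-35 12-12 15-10 11-14 1-10-3-22 4-7-1-11-10-17-8-20-7-12-18-45-14-24-6-20-2-23z"/>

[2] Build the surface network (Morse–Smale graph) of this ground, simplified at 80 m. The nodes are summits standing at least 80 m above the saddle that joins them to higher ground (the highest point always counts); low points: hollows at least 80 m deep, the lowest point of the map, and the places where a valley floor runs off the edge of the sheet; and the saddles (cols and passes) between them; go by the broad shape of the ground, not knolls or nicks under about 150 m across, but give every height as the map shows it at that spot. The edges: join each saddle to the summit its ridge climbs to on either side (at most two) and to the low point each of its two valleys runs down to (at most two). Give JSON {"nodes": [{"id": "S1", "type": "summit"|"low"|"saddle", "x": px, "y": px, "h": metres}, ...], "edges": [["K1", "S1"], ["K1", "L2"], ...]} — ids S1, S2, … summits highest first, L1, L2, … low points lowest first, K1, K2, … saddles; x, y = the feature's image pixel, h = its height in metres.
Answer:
{"nodes": [
{"id": "S1", "type": "summit", "x": 263, "y": 461, "h": 2107},
{"id": "S2", "type": "summit", "x": 280, "y": 142, "h": 2089},
{"id": "S3", "type": "summit", "x": 254, "y": 13, "h": 2079},
{"id": "S4", "type": "summit", "x": 99, "y": 254, "h": 2078},
{"id": "S5", "type": "summit", "x": 491, "y": 46, "h": 2057},
{"id": "S6", "type": "summit", "x": 491, "y": 418, "h": 2051},
{"id": "L1", "type": "low", "x": 205, "y": 306, "h": 1823},
{"id": "L2", "type": "low", "x": 436, "y": 264, "h": 1874},
{"id": "K1", "type": "saddle", "x": 351, "y": 326, "h": 1988},
{"id": "K2", "type": "saddle", "x": 164, "y": 477, "h": 1973},
{"id": "K3", "type": "saddle", "x": 198, "y": 234, "h": 1962},
{"id": "K4", "type": "saddle", "x": 416, "y": 420, "h": 1959},
{"id": "K5", "type": "saddle", "x": 255, "y": 71, "h": 1955},
{"id": "K6", "type": "saddle", "x": 445, "y": 149, "h": 1949}],
"edges": [["K1", "S1"], ["K1", "S2"], ["K1", "L1"], ["K1", "L2"], ["K2", "S1"], ["K2", "S4"], ["K2", "L1"], ["K3", "S2"], ["K3", "S4"], ["K3", "L1"], ["K3", "L2"], ["K4", "S1"], ["K4", "S6"], ["K4", "L2"], ["K5", "S2"], ["K5", "S3"], ["K5", "L2"], ["K6", "S2"], ["K6", "S5"], ["K6", "L2"]]}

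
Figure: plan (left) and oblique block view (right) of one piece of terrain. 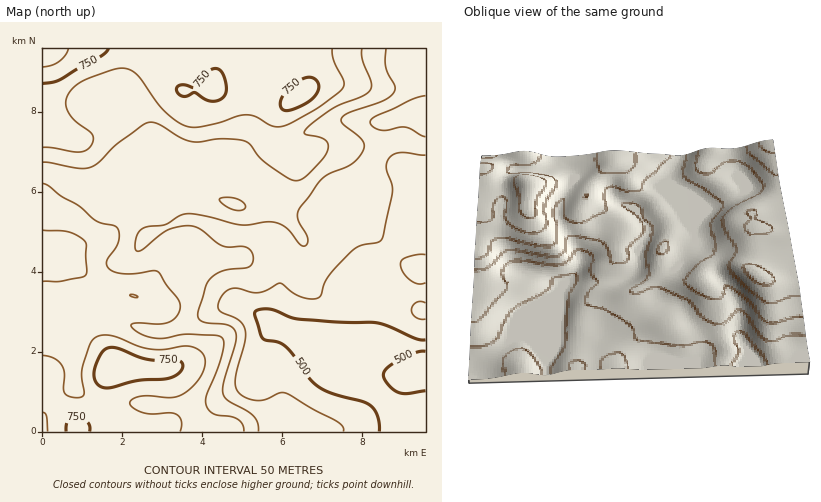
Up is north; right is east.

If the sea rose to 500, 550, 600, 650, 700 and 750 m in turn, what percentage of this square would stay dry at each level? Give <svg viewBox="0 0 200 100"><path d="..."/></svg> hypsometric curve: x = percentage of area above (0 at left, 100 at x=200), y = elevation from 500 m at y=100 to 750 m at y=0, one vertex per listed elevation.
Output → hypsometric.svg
<svg viewBox="0 0 200 100"><path d="M186 100l-29-20-32-20-42-20-40-20-35-20"/></svg>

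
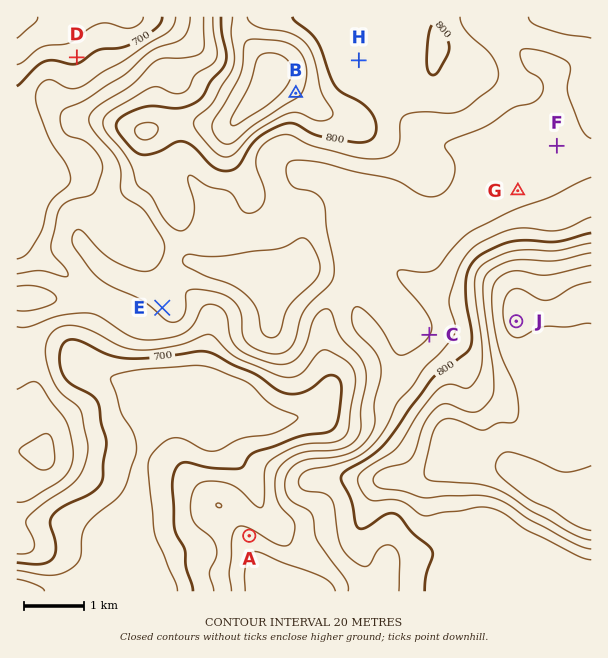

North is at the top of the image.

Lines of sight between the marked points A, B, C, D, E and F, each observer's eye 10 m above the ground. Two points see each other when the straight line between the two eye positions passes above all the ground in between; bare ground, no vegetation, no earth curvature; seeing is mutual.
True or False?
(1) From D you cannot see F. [True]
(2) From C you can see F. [False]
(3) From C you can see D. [False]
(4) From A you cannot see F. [True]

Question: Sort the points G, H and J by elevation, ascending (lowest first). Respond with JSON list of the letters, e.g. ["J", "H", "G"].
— ["G", "H", "J"]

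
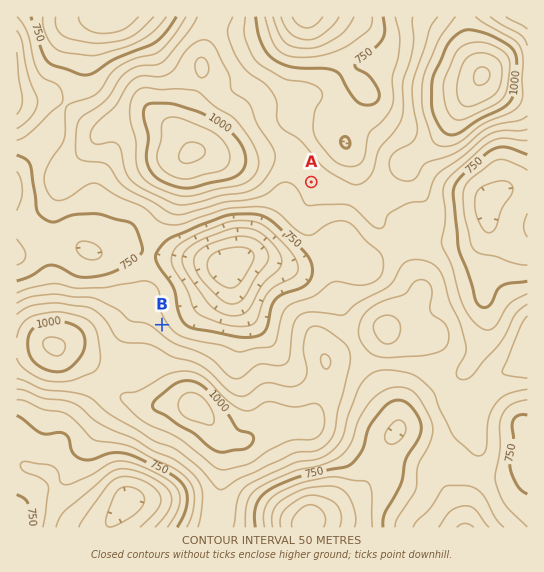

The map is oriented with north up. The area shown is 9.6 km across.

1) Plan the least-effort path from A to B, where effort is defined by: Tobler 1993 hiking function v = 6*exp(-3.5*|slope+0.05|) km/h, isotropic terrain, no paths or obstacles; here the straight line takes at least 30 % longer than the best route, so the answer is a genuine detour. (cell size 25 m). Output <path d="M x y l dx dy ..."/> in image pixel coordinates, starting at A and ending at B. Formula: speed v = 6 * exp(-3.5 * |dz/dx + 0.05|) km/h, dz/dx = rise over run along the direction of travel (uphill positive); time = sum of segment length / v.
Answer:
<path d="M311 182l-21 0-11 5-6 7-27 13-15 0-58 30-6 5-5 11 0 72"/>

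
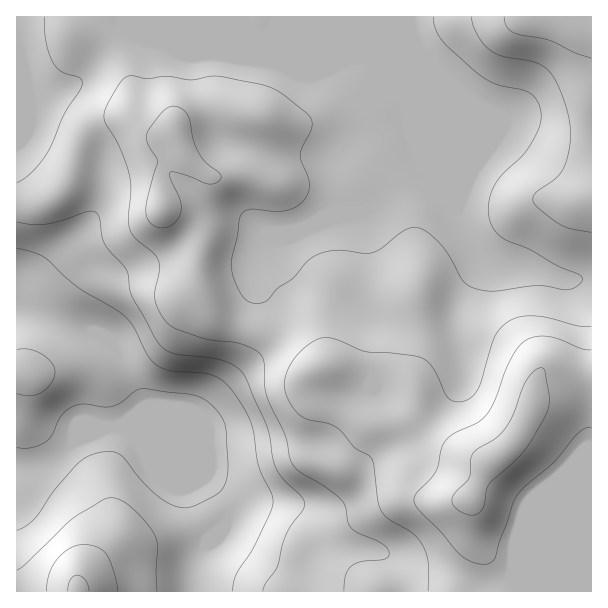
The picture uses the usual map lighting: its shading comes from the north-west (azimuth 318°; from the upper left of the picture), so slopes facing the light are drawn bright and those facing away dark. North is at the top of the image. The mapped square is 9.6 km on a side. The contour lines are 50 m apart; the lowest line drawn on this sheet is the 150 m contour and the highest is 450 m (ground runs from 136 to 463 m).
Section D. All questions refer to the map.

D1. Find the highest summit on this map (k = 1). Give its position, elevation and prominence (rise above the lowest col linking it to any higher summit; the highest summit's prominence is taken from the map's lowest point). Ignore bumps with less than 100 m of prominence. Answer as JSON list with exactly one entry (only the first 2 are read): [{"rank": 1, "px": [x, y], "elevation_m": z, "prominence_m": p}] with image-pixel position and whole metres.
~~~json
[{"rank": 1, "px": [495, 458], "elevation_m": 463, "prominence_m": 327}]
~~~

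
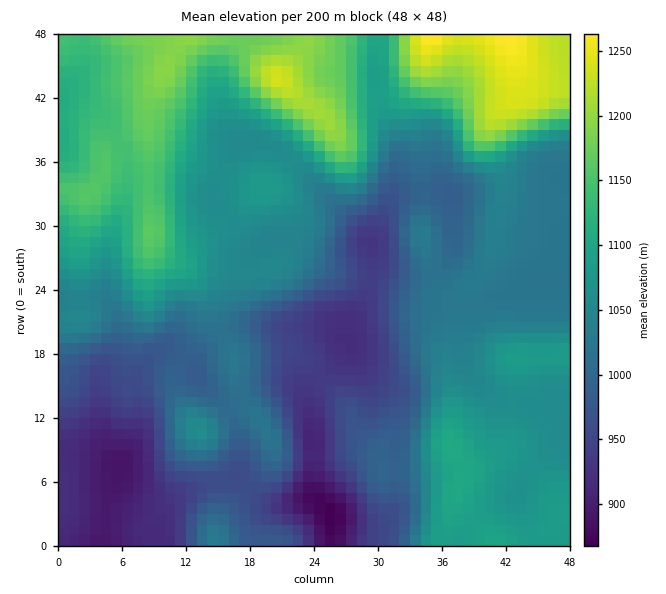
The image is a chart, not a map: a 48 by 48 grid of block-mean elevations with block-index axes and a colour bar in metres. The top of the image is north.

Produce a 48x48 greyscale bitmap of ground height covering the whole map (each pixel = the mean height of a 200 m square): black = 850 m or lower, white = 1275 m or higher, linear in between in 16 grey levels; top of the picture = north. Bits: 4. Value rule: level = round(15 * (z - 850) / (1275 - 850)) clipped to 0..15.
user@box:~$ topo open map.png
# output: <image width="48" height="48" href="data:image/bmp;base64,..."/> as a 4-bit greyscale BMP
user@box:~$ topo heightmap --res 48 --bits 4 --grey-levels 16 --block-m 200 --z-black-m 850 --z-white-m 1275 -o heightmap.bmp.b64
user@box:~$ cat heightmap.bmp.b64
<image width="48" height="48" href="data:image/bmp;base64,Qk32BAAAAAAAAHYAAAAoAAAAMAAAADAAAAABAAQAAAAAAIAEAAATCwAAEwsAABAAAAAAAAAAAAAAABEREQAiIiIAMzMzAERERABVVVUAZmZmAHd3dwCIiIgAmZmZAKqqqgC7u7sAzMzMAN3d3QDu7u4A////ACIiIiIiI0ZmVUVUQxESM0RWiIiJmZiIiCIiIiIiM0ZmVUREMhESM0RWiJiJmYiIiCIiIiIiM0VlVEQzIhESM0RGeJmIiIiIiCIiIiIiM0VVVEMyIRESNERFeJmYiIiIiDIiIiIjMzREREMyERESNERWeJmYiIiIiDIiISIjMzRERERDIRIjRVVWeJmZiIiIiCIiERIjNEREREREIiI0RVVWeJmZiIiIiCIiERIjRFVUREVUMiM0VVVWeJmZiIiIiCIiIRIjVWZVRFVlMiNEVVVWeZmZiIiIdyIiIiIkVndlVVZlMiNEVVVWiZmYiIiHdzMiIiI0Vnd2VWZkMiNERVVWeZmIiIiHdzMyIzM0V3d2VmZUMiNEREVVeJmIiIiHdzMzMzM0VndmVmZUMjNERERFaIiIh3d3d0QzM0NEVmZVZmVDMzNERERFZ4iHd3d3d0RDNERFVVVVZlVDMzNEM0RFZ4d3d4h3d0RDNERFVVVWZlRDMzMzMzRFZ3d3eIiIiERERERFVVVWZlRDMzMzMzRFZ3d3eIiIiFVEREREVVVWZlVDMzMzMzRVZ3d3iIiIiFVVRFVEVVVmZlREMzMiMzRWZ3d3eIiIiGZmVVVVVVZmZVRDMzMiMzRWZnd3d3d3eHd2ZWZmVWZmZVRDMzMiM0RWZmZmd3d3d3d3Zmd3ZmZmZVREMzMzM0RWZmZmZmZmZnd3ZniHdmd2ZmVUQzMzM0RWZmZmZmZmZnd3Z3iYd3d3d2ZlVEQzM0RWZmZmZmZmZnd3d4mZiIh3d3d2ZVREM0RVZmZmZmZmZoiHd4mpmZh3d3d3ZlVEMzRVZmZmZmZmZoiIiJqqmZiHd3d3dmVEMzRWZmZmZmZmZomYiJq7qZiHd3d3dmVDMzRWZlVmd2ZmZpmZiZq7qYiHd3d3d2VDMzRWZlVmd2ZmZpmpmZq7qYiHd3d3d2ZUMzRWZlVmd2ZmZpqqmaq7qYiHd3d3d3ZUQzRWZVVWd2ZmZqq6qqq7qYh3iIiHd2ZVRERVZVVWd3ZmZqu7qqq6qYd3iIiId2ZmVURVVVVWd3ZmZru7uqq6mIh3iIiId2Z3ZVRVVVVWd3ZmZqq7uqq6qYiHiIiId3iIhlVVVVVmd3ZmZqqru6u6qYiHeIiId4mql2VWVVZ3d3dmZpqru6u7qYiHd3d3eJq7mGVWZmeJmIdmZpmruqu7qZiHd3d4iazLqHZmZmiruph3dpqqqru7qpiHd3eImszLqHd3dnm8zLqYh5qqqru7upiIiIiavM3LqIh3d4m93dy6qZqqqru7upmIiJmrzNzLmIiIiJrN3t3cy5mqqrvLu6mIiavM3dzLmYmZmqvN3u7t3Zmqq7vMy6mZmrzd3cy7mZmqu7vN3u7u3Zmqq7vMy6mZq83t3My6mIm8zMzN3u7u3aqqq7vMzLqaq83t3Mu6mJq93czd3u7u3aqqq7vMzLuqu83dzMu6mZrN7d3d7u7u3aqqq7vMzMu7u8zMzMy7qZrO7t3e7u7u3aqqu7zMzMzLu7zMzMy7qZrO7u7u7v7t3Q=="/>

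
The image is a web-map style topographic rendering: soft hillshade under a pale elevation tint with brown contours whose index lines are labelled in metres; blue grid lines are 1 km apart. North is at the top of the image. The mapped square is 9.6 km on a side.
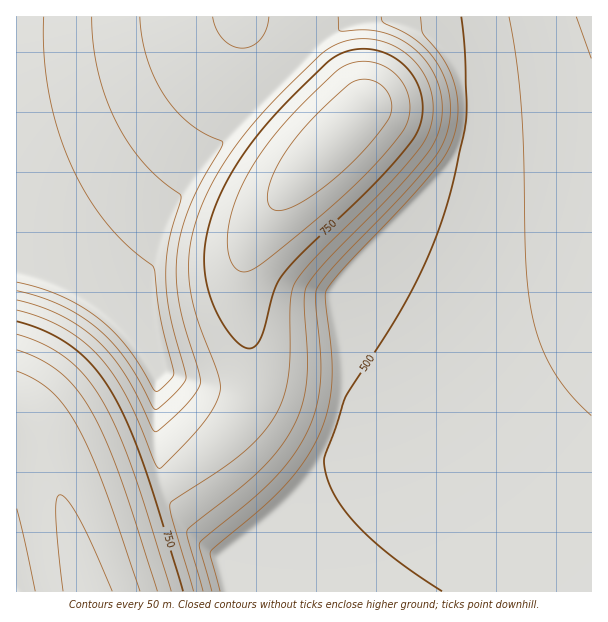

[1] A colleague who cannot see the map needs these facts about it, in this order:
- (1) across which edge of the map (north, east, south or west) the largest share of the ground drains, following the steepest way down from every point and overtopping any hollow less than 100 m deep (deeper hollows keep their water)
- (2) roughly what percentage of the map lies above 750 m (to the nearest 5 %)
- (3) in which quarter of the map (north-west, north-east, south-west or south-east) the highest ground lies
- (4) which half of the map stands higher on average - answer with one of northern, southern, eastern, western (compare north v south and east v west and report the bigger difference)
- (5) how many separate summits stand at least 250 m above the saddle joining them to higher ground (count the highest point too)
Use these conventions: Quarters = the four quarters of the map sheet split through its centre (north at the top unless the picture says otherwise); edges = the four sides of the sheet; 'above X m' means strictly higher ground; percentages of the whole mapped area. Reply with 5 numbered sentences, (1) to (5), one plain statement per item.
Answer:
(1) The largest share of the runoff leaves by the eastern edge.
(2) Roughly 20 % of the ground is higher than 750 m.
(3) The highest ground is in the south-west quarter.
(4) Taken as a whole, the western half is higher than the eastern.
(5) Counting only tops that stand 250 m proud, the map has 1 summit.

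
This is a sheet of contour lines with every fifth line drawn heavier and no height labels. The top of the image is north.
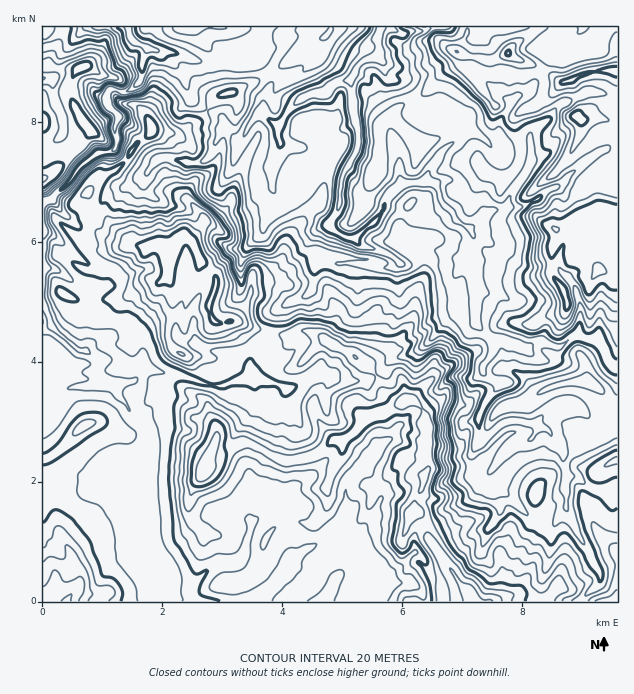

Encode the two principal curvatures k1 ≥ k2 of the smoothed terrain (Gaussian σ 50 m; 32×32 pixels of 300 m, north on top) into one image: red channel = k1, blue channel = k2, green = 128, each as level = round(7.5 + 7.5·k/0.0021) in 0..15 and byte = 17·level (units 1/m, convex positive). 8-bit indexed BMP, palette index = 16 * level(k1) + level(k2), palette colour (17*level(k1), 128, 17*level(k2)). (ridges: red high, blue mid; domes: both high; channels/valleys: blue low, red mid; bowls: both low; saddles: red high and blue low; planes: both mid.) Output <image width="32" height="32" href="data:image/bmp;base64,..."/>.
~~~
<image width="32" height="32" href="data:image/bmp;base64,Qk02CAAAAAAAADYEAAAoAAAAIAAAACAAAAABAAgAAAAAAAAEAAATCwAAEwsAAAABAAAAAAAAAIAAABGAAAAigAAAM4AAAESAAABVgAAAZoAAAHeAAACIgAAAmYAAAKqAAAC7gAAAzIAAAN2AAADugAAA/4AAAACAEQARgBEAIoARADOAEQBEgBEAVYARAGaAEQB3gBEAiIARAJmAEQCqgBEAu4ARAMyAEQDdgBEA7oARAP+AEQAAgCIAEYAiACKAIgAzgCIARIAiAFWAIgBmgCIAd4AiAIiAIgCZgCIAqoAiALuAIgDMgCIA3YAiAO6AIgD/gCIAAIAzABGAMwAigDMAM4AzAESAMwBVgDMAZoAzAHeAMwCIgDMAmYAzAKqAMwC7gDMAzIAzAN2AMwDugDMA/4AzAACARAARgEQAIoBEADOARABEgEQAVYBEAGaARAB3gEQAiIBEAJmARACqgEQAu4BEAMyARADdgEQA7oBEAP+ARAAAgFUAEYBVACKAVQAzgFUARIBVAFWAVQBmgFUAd4BVAIiAVQCZgFUAqoBVALuAVQDMgFUA3YBVAO6AVQD/gFUAAIBmABGAZgAigGYAM4BmAESAZgBVgGYAZoBmAHeAZgCIgGYAmYBmAKqAZgC7gGYAzIBmAN2AZgDugGYA/4BmAACAdwARgHcAIoB3ADOAdwBEgHcAVYB3AGaAdwB3gHcAiIB3AJmAdwCqgHcAu4B3AMyAdwDdgHcA7oB3AP+AdwAAgIgAEYCIACKAiAAzgIgARICIAFWAiABmgIgAd4CIAIiAiACZgIgAqoCIALuAiADMgIgA3YCIAO6AiAD/gIgAAICZABGAmQAigJkAM4CZAESAmQBVgJkAZoCZAHeAmQCIgJkAmYCZAKqAmQC7gJkAzICZAN2AmQDugJkA/4CZAACAqgARgKoAIoCqADOAqgBEgKoAVYCqAGaAqgB3gKoAiICqAJmAqgCqgKoAu4CqAMyAqgDdgKoA7oCqAP+AqgAAgLsAEYC7ACKAuwAzgLsARIC7AFWAuwBmgLsAd4C7AIiAuwCZgLsAqoC7ALuAuwDMgLsA3YC7AO6AuwD/gLsAAIDMABGAzAAigMwAM4DMAESAzABVgMwAZoDMAHeAzACIgMwAmYDMAKqAzAC7gMwAzIDMAN2AzADugMwA/4DMAACA3QARgN0AIoDdADOA3QBEgN0AVYDdAGaA3QB3gN0AiIDdAJmA3QCqgN0Au4DdAMyA3QDdgN0A7oDdAP+A3QAAgO4AEYDuACKA7gAzgO4ARIDuAFWA7gBmgO4Ad4DuAIiA7gCZgO4AqoDuALuA7gDMgO4A3YDuAO6A7gD/gO4AAID/ABGA/wAigP8AM4D/AESA/wBVgP8AZoD/AHeA/wCIgP8AmYD/AKqA/wC7gP8AzID/AN2A/wDugP8A/4D/AIenlqeWh4eHhqamhYWIh5eHd4eWppSWt6anp5XGtaK2l4anhYeHd3aWlpenh4aHh5iHdnWFlre2hZaWlLaHlaWGp4aHd3eHd5iGhYaYdoaXhoaGlaOk15Vzp4anlKiCqIanhoeHh4aHl5eYhaiHh4aHh4a3tNeGhYO3loaFpKWnloeHh4d3d5anh4aGh5eXp4WXhobHtoa3tZSmlpWDt3eHh4eHd4eGlrZ2h4eHdnamlYaWlbelpYSGlZSnlpSohoeHd4eHh4aG16eFh4eGhbeVlqeGlsWDhXaGl6iWk5SFh4d3h4eHhna4qIZ1lremhbeEhqeW2KWUl4aHmKaluLeXl3d3h4aGlqe3pba3lqa2p4Z0lpXXpZSkpoaGhZaFl3ant5eXhoeFhMiVlnaHdaalx3WEluiFpKKkpoWWh3eGd4aXl4aGh5ant5aGh3eWpZanx7aV14SloNallZaHh4eGhoaHhZeHhraVhneHd5alp6iFpsiU16PDpba4loaWpoiHhpWWhZaTk4aHh4eWlIV1hJWmpdfDgoOUpZantsiFh6elhJeGlNfXloZ3h4bHhZbIl5SDx8bWk5eHhZSmt5Onk4aXh4altYKWhoWGp5XXx5eXp7eQtnSlg4OTo6GSpYGoiId3dpamlLjIx5SWuKaFdoaGx5V1hoW4x9fGs7WWopiHh5eGlqeVtoTFhXOEhaeFqIanl3aHhpZ1dZXixZbEloZ2hqe4l4a3pdSWp6Wml4aXlqinhpeGh5eG16DXlpGlh4Z1lJaWl8ek5LaXhoSFhqWEg7aGhoaHhpXFlaeXxJWWpri4ppfHlZGQhMeVuMfDsqSnhoeGl4d1p7aYh4eQt4aWqJant8a02IRzt6VzoaG1qIeXl5WGh3WVx4aHh/OjlpaGhpWUxdekhYWGt6aR6JGmh5aEloWFpNemp5iXkNW4hYWFhLfVYteEhoZ2yIDHppK4t5WXhqa0oaSWlob4kPfHlXOXptelo5WGiIenkKbIlKKClYaXt5LW1JSXh4b1oNL0hYKCkrSDp4aHh4e1gceFp5Sml6d1pnO1toSHhofl8rD2p6eolKSml4SGh7iQ14Wnp5SWlYamlYTGh4anhdjEoMXIpaeGtZKllKiXt4DYl4Z2h3WmlKaDlMeXl5W2toDz+KeEhKamppSUlKfHgKeol4d3daXFtsehxKeHlMeSkOCQx4WVqMi3lbaEcrOzp4WVp3aV14WFhce1c4W01uf255C3lYeFhYWml6eoloK2hIaWlreGhpampcXn2JaDt8h0ooKEhZeHd3aXl6eHhYOWlpbXx6bHxoR2hnSElpWDw4G1t7inlpeXl4eHl6i3kbSSwqO2hoW1lpeHh5c="/>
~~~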